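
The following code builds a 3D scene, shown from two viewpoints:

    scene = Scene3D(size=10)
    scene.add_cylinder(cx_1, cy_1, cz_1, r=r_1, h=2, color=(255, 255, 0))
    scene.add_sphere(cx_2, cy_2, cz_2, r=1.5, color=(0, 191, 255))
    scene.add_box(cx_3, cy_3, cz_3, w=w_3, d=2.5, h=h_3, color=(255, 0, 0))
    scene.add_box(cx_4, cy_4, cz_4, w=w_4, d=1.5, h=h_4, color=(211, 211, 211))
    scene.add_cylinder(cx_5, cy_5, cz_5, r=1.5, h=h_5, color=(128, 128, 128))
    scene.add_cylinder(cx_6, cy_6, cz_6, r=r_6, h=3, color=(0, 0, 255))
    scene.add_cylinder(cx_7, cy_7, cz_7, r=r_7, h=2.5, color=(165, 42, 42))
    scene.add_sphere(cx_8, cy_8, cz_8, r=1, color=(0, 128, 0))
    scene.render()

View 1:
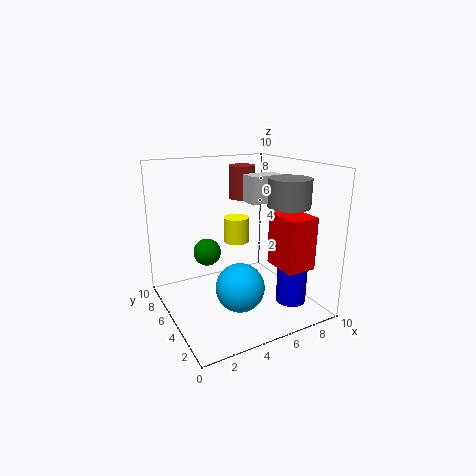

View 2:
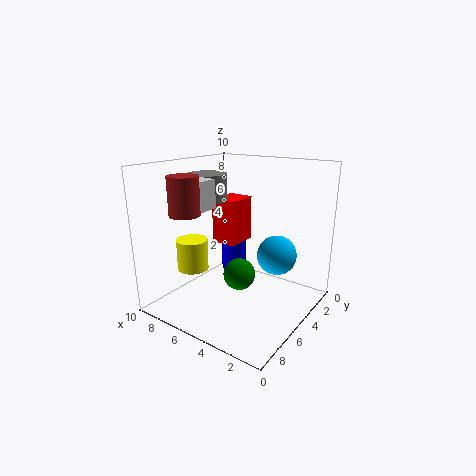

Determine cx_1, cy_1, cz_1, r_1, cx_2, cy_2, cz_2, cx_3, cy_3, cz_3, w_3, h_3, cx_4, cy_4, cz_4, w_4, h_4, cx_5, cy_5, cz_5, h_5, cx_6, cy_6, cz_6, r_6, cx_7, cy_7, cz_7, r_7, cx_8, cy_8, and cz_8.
cx_1 = 6.5; cy_1 = 8; cz_1 = 3.5; r_1 = 1; cx_2 = 3.5; cy_2 = 2; cz_2 = 3; cx_3 = 6.5; cy_3 = 1; cz_3 = 3.5; w_3 = 2; h_3 = 3.5; cx_4 = 6.5; cy_4 = 5.5; cz_4 = 7; w_4 = 2.5; h_4 = 2; cx_5 = 8.5; cy_5 = 4; cz_5 = 7; h_5 = 2; cx_6 = 7.5; cy_6 = 2; cz_6 = 1; r_6 = 1; cx_7 = 7; cy_7 = 8; cz_7 = 7; r_7 = 1; cx_8 = 3.5; cy_8 = 7; cz_8 = 3.5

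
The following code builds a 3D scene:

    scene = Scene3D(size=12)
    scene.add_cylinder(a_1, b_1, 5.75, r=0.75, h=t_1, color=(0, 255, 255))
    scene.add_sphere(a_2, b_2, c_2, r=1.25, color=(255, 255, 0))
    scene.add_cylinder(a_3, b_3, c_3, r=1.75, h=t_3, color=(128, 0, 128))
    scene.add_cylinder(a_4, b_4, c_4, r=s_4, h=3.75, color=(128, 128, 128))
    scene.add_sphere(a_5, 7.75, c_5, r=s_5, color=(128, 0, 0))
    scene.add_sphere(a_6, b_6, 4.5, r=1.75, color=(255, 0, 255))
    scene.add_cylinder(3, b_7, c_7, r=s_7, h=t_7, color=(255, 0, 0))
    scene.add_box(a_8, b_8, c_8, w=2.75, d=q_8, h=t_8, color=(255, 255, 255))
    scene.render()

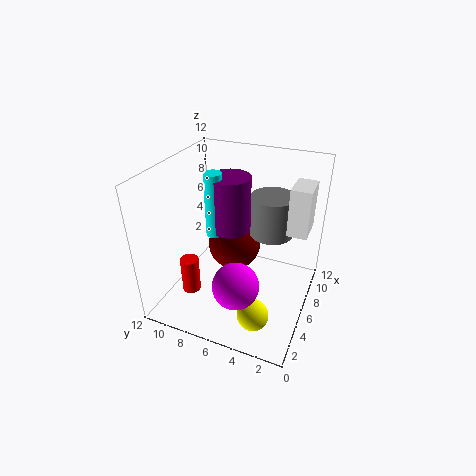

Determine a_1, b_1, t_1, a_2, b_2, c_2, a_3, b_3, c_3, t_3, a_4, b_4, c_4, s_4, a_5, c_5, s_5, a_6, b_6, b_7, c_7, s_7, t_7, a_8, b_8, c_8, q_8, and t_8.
a_1 = 6.25, b_1 = 8.25, t_1 = 5.5, a_2 = 2.5, b_2 = 3.25, c_2 = 1.5, a_3 = 7.25, b_3 = 7.25, c_3 = 6, t_3 = 4.75, a_4 = 9.75, b_4 = 4.25, c_4 = 4.75, s_4 = 2, a_5 = 9.25, c_5 = 3, s_5 = 2.5, a_6 = 2, b_6 = 4.5, b_7 = 9, c_7 = 2, s_7 = 0.75, t_7 = 3, a_8 = 8.25, b_8 = 0.75, c_8 = 5.75, q_8 = 1.75, t_8 = 4.25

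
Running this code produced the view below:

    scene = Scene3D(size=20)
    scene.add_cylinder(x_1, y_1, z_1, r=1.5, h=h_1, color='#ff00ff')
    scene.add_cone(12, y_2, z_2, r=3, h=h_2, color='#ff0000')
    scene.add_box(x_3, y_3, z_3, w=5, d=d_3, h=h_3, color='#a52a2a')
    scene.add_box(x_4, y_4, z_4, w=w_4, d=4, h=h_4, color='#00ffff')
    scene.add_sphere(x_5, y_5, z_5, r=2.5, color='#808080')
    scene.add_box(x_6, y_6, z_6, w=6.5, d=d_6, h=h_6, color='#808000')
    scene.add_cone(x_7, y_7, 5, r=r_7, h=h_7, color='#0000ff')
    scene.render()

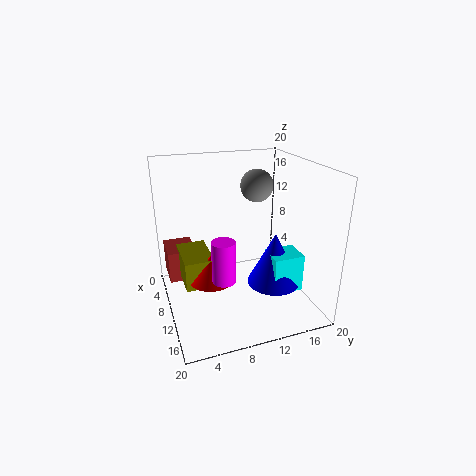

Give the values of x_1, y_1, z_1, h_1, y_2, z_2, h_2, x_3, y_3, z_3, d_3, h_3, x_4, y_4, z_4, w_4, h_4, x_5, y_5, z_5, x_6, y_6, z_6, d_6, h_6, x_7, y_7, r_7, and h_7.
x_1 = 14.5
y_1 = 6.5
z_1 = 6.5
h_1 = 5.5
y_2 = 5.5
z_2 = 5.5
h_2 = 3.5
x_3 = 3
y_3 = 0.5
z_3 = 3.5
d_3 = 4
h_3 = 4.5
x_4 = 13.5
y_4 = 12.5
z_4 = 4.5
w_4 = 3.5
h_4 = 5
x_5 = 4.5
y_5 = 15
z_5 = 15.5
x_6 = 6
y_6 = 2
z_6 = 4.5
d_6 = 4
h_6 = 4
x_7 = 14.5
y_7 = 13.5
r_7 = 3.5
h_7 = 7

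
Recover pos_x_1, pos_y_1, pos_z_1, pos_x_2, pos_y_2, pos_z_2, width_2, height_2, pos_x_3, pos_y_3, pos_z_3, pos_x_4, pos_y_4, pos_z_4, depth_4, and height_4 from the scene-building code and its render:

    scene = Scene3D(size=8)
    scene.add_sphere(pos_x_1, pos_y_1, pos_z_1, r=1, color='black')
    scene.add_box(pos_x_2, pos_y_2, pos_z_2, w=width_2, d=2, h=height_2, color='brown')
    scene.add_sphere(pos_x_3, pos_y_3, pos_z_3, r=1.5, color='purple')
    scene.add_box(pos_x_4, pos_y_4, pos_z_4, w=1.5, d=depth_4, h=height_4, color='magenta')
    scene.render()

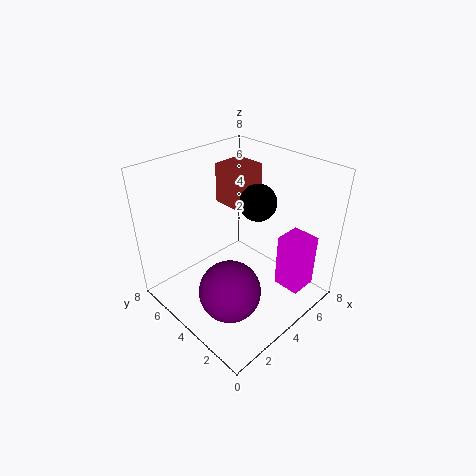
pos_x_1 = 5; pos_y_1 = 3.5; pos_z_1 = 6; pos_x_2 = 5.5; pos_y_2 = 5.5; pos_z_2 = 4.5; width_2 = 2; height_2 = 2.5; pos_x_3 = 1.5; pos_y_3 = 2; pos_z_3 = 3; pos_x_4 = 5; pos_y_4 = 0.5; pos_z_4 = 1.5; depth_4 = 1.5; height_4 = 3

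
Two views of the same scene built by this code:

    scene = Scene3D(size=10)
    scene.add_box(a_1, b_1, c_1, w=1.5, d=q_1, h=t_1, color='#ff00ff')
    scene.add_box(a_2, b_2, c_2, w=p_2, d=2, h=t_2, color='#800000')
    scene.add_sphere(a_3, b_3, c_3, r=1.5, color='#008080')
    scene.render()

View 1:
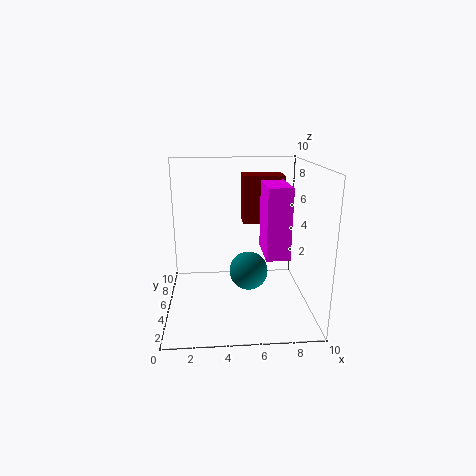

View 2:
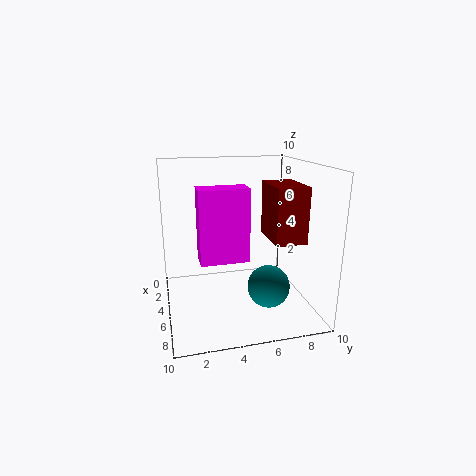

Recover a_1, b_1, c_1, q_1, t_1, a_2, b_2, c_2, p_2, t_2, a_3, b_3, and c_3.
a_1 = 6.5; b_1 = 2; c_1 = 4.5; q_1 = 3; t_1 = 4.5; a_2 = 5.5; b_2 = 6.5; c_2 = 5.5; p_2 = 3; t_2 = 3.5; a_3 = 6; b_3 = 7; c_3 = 1.5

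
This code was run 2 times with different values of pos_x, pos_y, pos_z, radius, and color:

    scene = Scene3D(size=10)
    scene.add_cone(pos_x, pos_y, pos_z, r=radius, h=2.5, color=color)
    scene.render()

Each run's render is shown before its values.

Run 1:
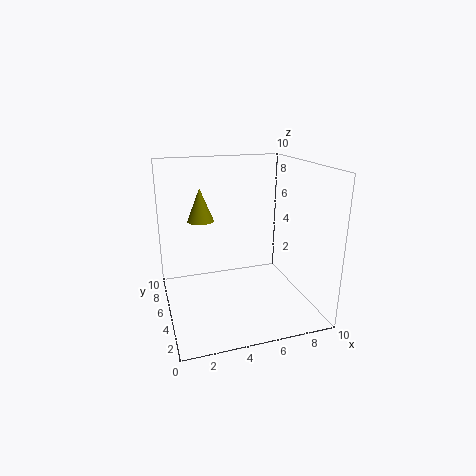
pos_x = 3
pos_y = 8
pos_z = 5.5
radius = 1
color = 'olive'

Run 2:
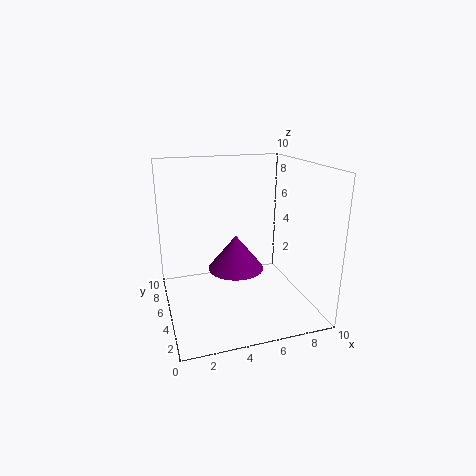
pos_x = 5
pos_y = 5.5
pos_z = 2.5
radius = 2
color = 'purple'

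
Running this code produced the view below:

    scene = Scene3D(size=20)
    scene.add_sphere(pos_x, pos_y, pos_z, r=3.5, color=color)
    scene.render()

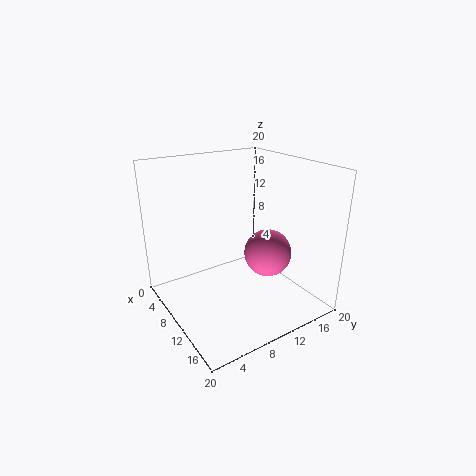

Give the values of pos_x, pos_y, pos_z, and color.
pos_x = 10.5; pos_y = 15; pos_z = 6.5; color = 'hotpink'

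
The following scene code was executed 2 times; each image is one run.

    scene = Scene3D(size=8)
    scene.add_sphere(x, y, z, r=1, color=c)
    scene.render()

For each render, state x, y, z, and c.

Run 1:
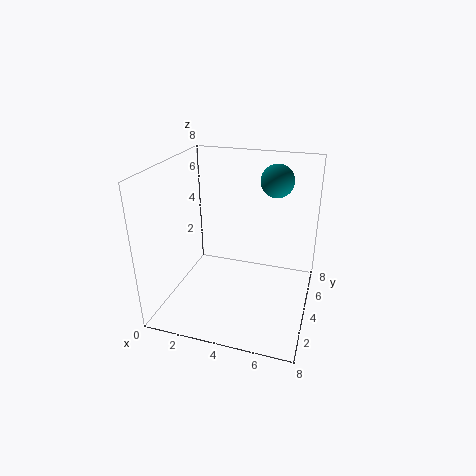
x = 5.5, y = 7, z = 6.5, c = 'teal'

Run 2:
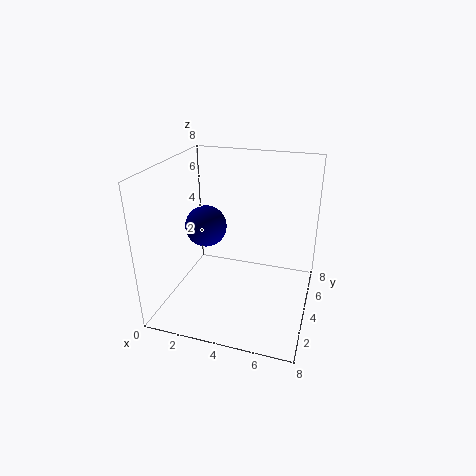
x = 3, y = 2, z = 5.5, c = 'navy'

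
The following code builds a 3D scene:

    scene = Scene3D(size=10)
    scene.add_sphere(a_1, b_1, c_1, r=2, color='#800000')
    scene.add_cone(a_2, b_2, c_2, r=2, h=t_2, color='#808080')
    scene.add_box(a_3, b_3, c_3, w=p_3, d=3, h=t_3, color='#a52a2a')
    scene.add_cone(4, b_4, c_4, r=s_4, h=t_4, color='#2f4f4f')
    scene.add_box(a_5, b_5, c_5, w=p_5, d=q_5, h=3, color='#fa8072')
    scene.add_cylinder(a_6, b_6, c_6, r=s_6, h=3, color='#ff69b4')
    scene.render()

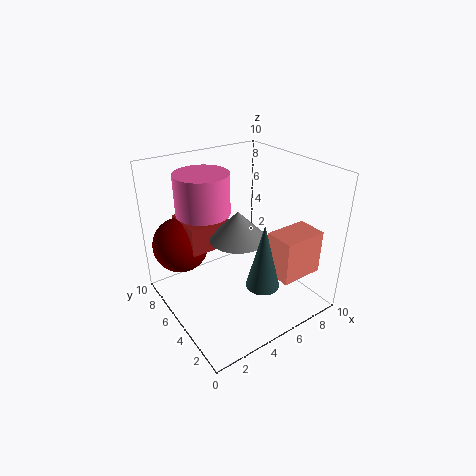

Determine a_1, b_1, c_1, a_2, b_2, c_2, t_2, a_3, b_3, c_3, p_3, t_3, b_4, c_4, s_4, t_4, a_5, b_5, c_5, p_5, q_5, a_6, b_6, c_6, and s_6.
a_1 = 2, b_1 = 8, c_1 = 4, a_2 = 5, b_2 = 5, c_2 = 5, t_2 = 2, a_3 = 2, b_3 = 6, c_3 = 4, p_3 = 3, t_3 = 2, b_4 = 1, c_4 = 4, s_4 = 1, t_4 = 4, a_5 = 6, b_5 = 1, c_5 = 3, p_5 = 3, q_5 = 2, a_6 = 4, b_6 = 8, c_6 = 6, s_6 = 2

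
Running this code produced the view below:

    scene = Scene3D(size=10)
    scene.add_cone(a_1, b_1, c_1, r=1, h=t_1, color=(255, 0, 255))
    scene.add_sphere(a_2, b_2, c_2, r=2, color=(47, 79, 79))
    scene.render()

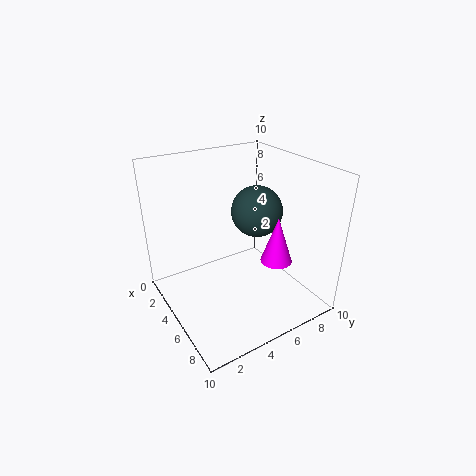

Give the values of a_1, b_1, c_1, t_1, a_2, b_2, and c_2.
a_1 = 8; b_1 = 6; c_1 = 4.5; t_1 = 3; a_2 = 3; b_2 = 8; c_2 = 5.5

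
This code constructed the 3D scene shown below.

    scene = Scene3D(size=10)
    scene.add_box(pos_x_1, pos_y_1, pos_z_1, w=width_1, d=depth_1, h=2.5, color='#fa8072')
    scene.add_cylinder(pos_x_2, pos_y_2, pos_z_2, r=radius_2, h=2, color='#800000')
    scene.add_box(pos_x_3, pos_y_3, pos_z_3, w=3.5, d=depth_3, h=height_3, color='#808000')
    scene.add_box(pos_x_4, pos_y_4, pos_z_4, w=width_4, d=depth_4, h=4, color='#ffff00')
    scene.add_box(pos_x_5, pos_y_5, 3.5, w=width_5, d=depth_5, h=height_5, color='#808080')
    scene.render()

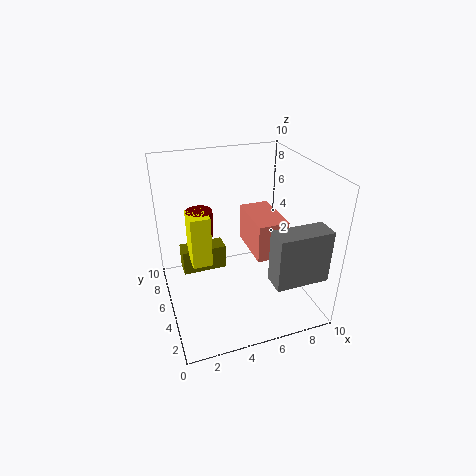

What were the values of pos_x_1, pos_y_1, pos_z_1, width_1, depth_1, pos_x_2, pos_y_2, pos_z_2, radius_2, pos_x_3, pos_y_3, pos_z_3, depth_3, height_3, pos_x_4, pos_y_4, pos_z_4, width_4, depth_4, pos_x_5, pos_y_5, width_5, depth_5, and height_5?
pos_x_1 = 5.5, pos_y_1 = 2.5, pos_z_1 = 4.5, width_1 = 2, depth_1 = 3.5, pos_x_2 = 3, pos_y_2 = 8, pos_z_2 = 4, radius_2 = 1, pos_x_3 = 1.5, pos_y_3 = 8, pos_z_3 = 0.5, depth_3 = 1.5, height_3 = 2, pos_x_4 = 2, pos_y_4 = 6.5, pos_z_4 = 2, width_4 = 1.5, depth_4 = 2, pos_x_5 = 6, pos_y_5 = 0.5, width_5 = 3.5, depth_5 = 1.5, height_5 = 3.5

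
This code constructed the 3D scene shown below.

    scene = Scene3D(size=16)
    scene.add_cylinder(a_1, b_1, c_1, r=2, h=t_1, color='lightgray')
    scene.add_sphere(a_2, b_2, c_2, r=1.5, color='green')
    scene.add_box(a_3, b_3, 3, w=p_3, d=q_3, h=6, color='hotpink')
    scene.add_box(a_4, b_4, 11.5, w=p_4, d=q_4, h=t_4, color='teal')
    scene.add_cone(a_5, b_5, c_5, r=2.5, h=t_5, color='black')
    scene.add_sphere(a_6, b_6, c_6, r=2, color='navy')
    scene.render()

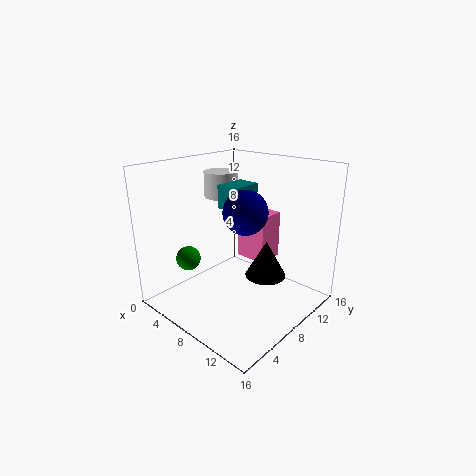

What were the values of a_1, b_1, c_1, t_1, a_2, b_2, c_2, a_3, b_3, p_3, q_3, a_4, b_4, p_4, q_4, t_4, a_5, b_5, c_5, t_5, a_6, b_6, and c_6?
a_1 = 3.5, b_1 = 10, c_1 = 11.5, t_1 = 3, a_2 = 1.5, b_2 = 6, c_2 = 4, a_3 = 4, b_3 = 12.5, p_3 = 4, q_3 = 3.5, a_4 = 6.5, b_4 = 6.5, p_4 = 2.5, q_4 = 3.5, t_4 = 2.5, a_5 = 9, b_5 = 12, c_5 = 2, t_5 = 4.5, a_6 = 12.5, b_6 = 4, c_6 = 13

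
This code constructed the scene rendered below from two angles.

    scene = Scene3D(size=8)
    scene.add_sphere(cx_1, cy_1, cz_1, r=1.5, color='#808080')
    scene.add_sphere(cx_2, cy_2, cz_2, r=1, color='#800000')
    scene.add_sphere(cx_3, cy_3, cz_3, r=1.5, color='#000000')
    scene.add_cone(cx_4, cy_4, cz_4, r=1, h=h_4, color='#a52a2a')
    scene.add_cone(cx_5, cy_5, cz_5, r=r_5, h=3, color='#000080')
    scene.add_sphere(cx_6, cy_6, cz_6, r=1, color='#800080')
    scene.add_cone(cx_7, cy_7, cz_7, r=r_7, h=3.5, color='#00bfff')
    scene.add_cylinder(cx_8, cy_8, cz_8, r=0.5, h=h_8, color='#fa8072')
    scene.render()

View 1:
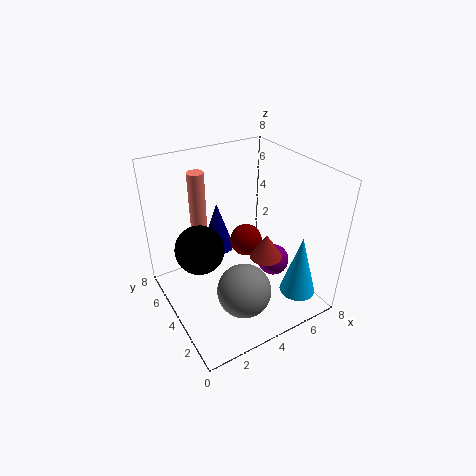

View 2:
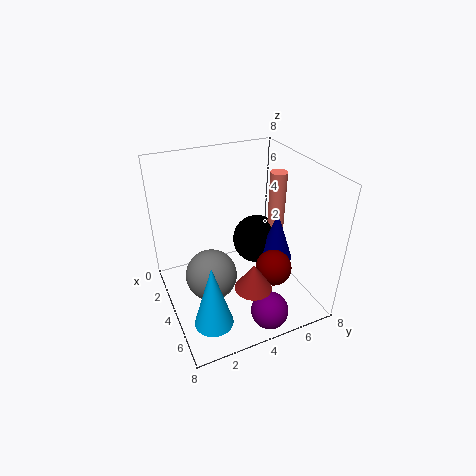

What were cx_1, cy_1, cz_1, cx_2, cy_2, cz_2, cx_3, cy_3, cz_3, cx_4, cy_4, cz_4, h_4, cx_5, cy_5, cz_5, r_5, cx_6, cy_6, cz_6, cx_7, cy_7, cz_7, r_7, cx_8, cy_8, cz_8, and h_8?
cx_1 = 3.5
cy_1 = 2.5
cz_1 = 1.5
cx_2 = 5.5
cy_2 = 5.5
cz_2 = 2.5
cx_3 = 2.5
cy_3 = 6
cz_3 = 2.5
cx_4 = 6
cy_4 = 4
cz_4 = 2
h_4 = 1.5
cx_5 = 4
cy_5 = 6.5
cz_5 = 2
r_5 = 1
cx_6 = 7
cy_6 = 4.5
cz_6 = 1
cx_7 = 6.5
cy_7 = 1.5
cz_7 = 1
r_7 = 1
cx_8 = 3
cy_8 = 7
cz_8 = 3.5
h_8 = 3.5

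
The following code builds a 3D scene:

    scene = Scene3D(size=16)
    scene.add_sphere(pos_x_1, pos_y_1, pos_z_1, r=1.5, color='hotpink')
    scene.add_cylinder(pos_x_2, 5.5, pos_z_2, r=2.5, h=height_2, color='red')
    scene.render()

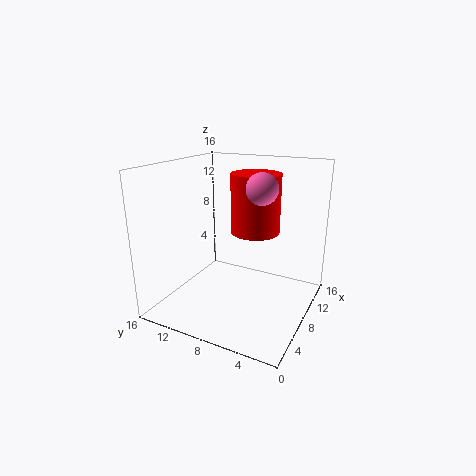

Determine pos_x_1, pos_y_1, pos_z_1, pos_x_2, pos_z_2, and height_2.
pos_x_1 = 5
pos_y_1 = 4
pos_z_1 = 14.5
pos_x_2 = 7
pos_z_2 = 9.5
height_2 = 6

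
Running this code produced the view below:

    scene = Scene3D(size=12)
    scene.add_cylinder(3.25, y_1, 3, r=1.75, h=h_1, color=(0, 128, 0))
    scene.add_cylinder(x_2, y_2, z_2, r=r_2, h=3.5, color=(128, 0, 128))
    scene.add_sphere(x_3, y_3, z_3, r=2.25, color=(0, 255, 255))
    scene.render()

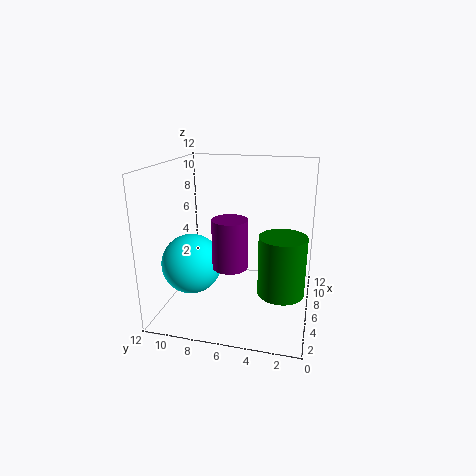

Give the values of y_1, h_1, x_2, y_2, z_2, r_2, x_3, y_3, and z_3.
y_1 = 2
h_1 = 4.5
x_2 = 1.75
y_2 = 5.5
z_2 = 5.5
r_2 = 1.25
x_3 = 2.5
y_3 = 8.75
z_3 = 5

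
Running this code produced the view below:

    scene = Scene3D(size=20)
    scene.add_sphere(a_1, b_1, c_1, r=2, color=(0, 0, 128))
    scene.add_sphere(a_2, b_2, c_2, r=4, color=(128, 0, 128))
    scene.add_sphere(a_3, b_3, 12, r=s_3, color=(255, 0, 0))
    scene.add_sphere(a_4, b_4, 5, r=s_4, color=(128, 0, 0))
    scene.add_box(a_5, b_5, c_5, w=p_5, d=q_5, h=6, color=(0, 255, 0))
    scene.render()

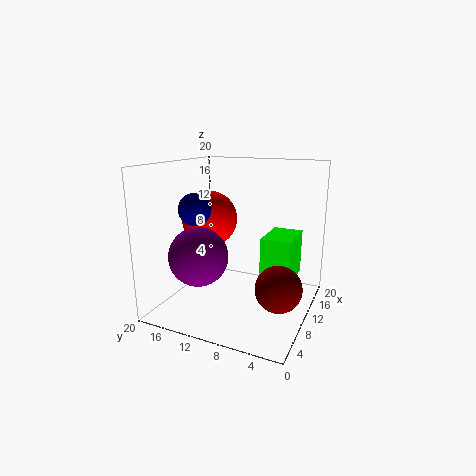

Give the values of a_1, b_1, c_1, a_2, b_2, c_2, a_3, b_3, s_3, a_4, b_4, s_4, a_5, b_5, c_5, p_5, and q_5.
a_1 = 4
b_1 = 13
c_1 = 15
a_2 = 6
b_2 = 14
c_2 = 8
a_3 = 11
b_3 = 15
s_3 = 4
a_4 = 7
b_4 = 3
s_4 = 3
a_5 = 8
b_5 = 2
c_5 = 5
p_5 = 6
q_5 = 4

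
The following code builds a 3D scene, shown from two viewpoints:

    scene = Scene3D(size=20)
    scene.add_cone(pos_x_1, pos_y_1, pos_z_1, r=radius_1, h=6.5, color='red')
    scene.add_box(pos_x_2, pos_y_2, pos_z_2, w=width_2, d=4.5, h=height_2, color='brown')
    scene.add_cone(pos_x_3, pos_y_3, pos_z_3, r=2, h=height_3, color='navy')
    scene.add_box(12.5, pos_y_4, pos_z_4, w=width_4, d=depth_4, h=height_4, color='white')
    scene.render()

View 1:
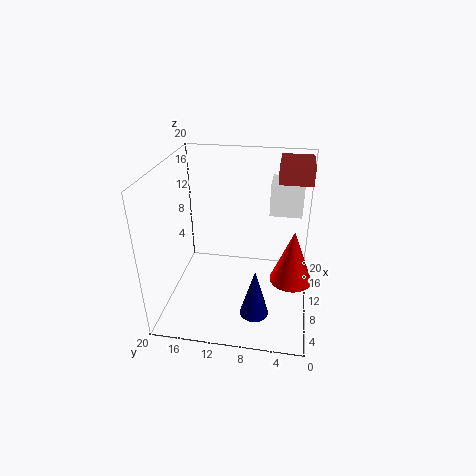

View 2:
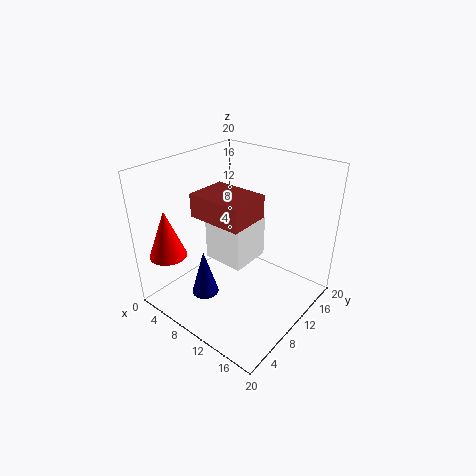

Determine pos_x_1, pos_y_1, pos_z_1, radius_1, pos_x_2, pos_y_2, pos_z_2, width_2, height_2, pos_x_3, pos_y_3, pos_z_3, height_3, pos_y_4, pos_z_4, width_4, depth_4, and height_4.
pos_x_1 = 4; pos_y_1 = 2.5; pos_z_1 = 8.5; radius_1 = 2.5; pos_x_2 = 11.5; pos_y_2 = 0.5; pos_z_2 = 17.5; width_2 = 6; height_2 = 2.5; pos_x_3 = 6; pos_y_3 = 7; pos_z_3 = 0.5; height_3 = 7; pos_y_4 = 1.5; pos_z_4 = 12.5; width_4 = 4.5; depth_4 = 4.5; height_4 = 4.5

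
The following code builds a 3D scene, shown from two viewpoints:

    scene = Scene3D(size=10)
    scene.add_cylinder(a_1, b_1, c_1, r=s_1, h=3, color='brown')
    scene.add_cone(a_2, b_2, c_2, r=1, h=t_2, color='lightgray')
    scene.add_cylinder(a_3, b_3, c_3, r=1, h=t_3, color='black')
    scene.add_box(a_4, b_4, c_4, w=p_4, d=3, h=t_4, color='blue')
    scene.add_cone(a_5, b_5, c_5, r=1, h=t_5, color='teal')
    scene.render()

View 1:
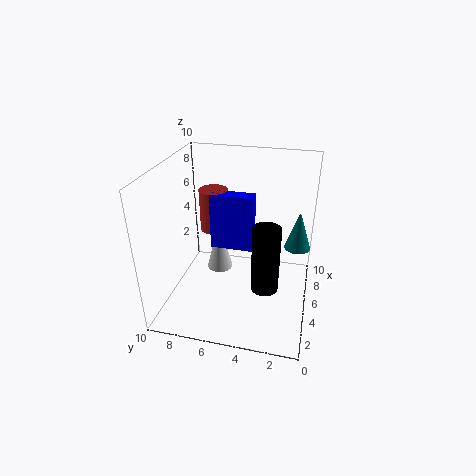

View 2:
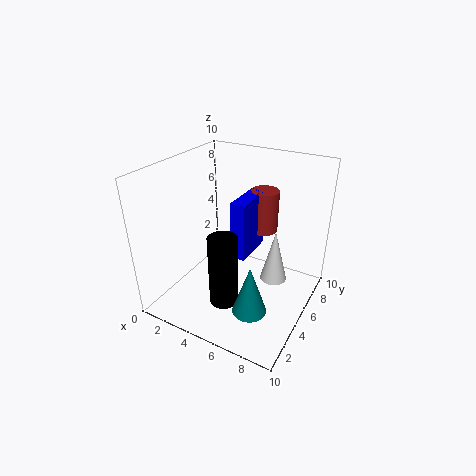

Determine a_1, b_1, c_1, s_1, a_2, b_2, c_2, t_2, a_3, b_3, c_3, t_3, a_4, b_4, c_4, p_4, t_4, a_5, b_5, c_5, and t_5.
a_1 = 6
b_1 = 7
c_1 = 5
s_1 = 1
a_2 = 7
b_2 = 7
c_2 = 1
t_2 = 4
a_3 = 5
b_3 = 3
c_3 = 1
t_3 = 5
a_4 = 5
b_4 = 4
c_4 = 4
p_4 = 1
t_4 = 4
a_5 = 8
b_5 = 1
c_5 = 3
t_5 = 3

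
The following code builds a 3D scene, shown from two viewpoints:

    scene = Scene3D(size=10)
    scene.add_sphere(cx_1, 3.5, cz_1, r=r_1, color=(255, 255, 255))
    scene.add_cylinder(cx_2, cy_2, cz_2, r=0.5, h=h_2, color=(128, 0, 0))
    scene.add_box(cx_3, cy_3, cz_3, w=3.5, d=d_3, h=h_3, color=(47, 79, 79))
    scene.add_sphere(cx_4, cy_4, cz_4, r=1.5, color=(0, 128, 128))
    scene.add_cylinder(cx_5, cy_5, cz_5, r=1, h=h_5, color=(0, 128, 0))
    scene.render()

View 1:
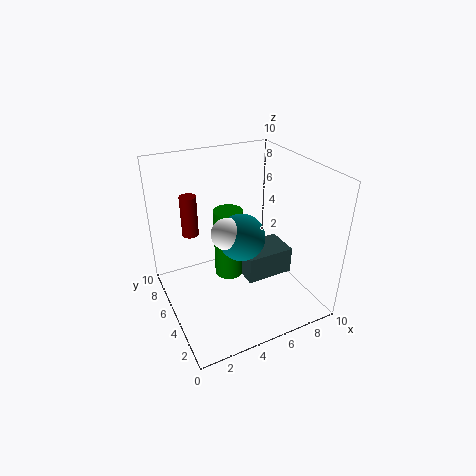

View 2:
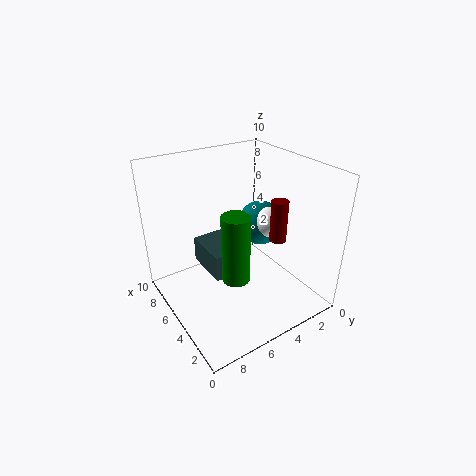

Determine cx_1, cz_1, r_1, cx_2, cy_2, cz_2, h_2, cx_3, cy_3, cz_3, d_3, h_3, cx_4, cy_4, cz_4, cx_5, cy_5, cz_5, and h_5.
cx_1 = 3.5, cz_1 = 6.5, r_1 = 1, cx_2 = 1.5, cy_2 = 4.5, cz_2 = 6.5, h_2 = 2.5, cx_3 = 5.5, cy_3 = 4, cz_3 = 1.5, d_3 = 2.5, h_3 = 2, cx_4 = 4.5, cy_4 = 3.5, cz_4 = 6, cx_5 = 4.5, cy_5 = 5.5, cz_5 = 2, h_5 = 5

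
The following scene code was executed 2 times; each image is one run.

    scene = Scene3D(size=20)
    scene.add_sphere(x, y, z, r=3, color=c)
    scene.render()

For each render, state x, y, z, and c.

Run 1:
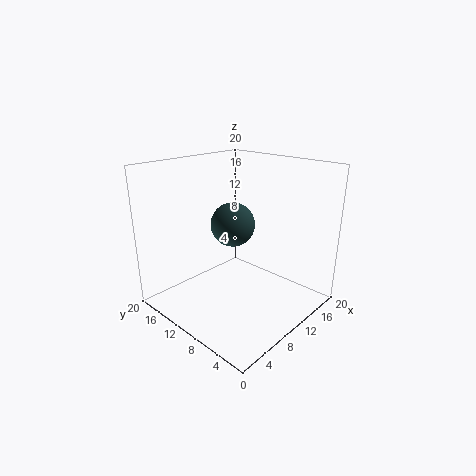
x = 9.5; y = 10.5; z = 12; c = 'darkslategray'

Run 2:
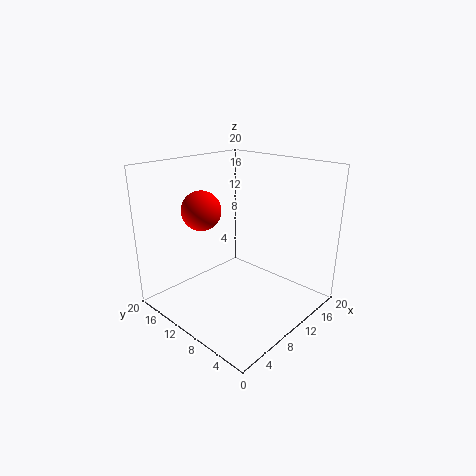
x = 9.5; y = 17; z = 12.5; c = 'red'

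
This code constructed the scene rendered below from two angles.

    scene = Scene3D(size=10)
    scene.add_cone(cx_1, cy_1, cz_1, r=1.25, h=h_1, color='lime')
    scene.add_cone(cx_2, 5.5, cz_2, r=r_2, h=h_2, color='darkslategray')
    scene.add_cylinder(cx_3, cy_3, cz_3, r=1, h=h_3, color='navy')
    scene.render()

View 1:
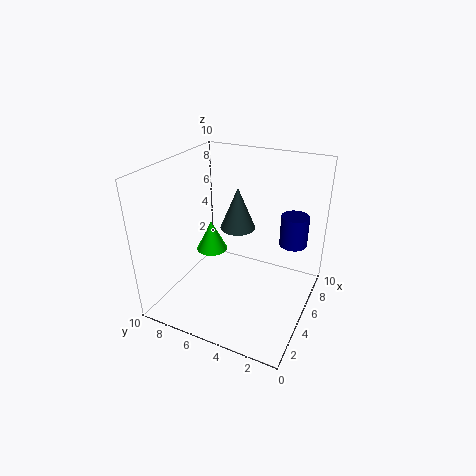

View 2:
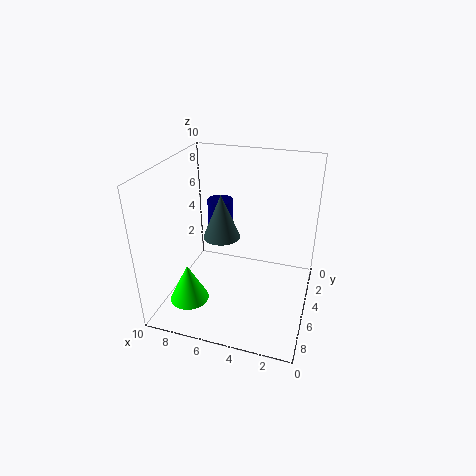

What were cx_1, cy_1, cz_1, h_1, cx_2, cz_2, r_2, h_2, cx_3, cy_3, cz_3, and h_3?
cx_1 = 7.25, cy_1 = 8.5, cz_1 = 2, h_1 = 2.5, cx_2 = 6, cz_2 = 5.25, r_2 = 1.25, h_2 = 3, cx_3 = 7.5, cy_3 = 1.75, cz_3 = 4, h_3 = 2.25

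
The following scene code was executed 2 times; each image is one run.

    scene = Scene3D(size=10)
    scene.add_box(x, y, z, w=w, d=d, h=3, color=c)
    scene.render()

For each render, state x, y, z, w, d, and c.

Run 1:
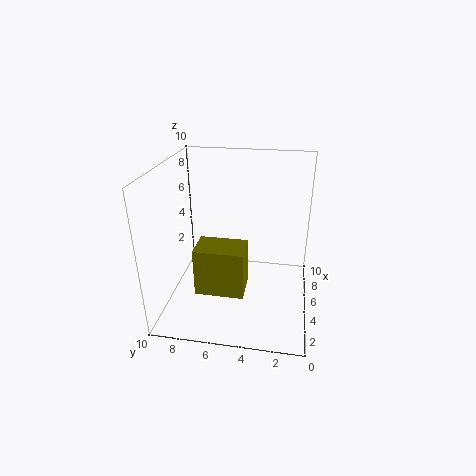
x = 1
y = 4
z = 3
w = 2
d = 3
c = 'olive'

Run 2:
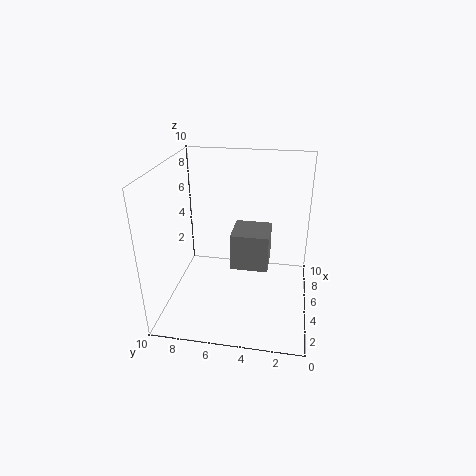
x = 7
y = 3
z = 1
w = 3
d = 3
c = 'gray'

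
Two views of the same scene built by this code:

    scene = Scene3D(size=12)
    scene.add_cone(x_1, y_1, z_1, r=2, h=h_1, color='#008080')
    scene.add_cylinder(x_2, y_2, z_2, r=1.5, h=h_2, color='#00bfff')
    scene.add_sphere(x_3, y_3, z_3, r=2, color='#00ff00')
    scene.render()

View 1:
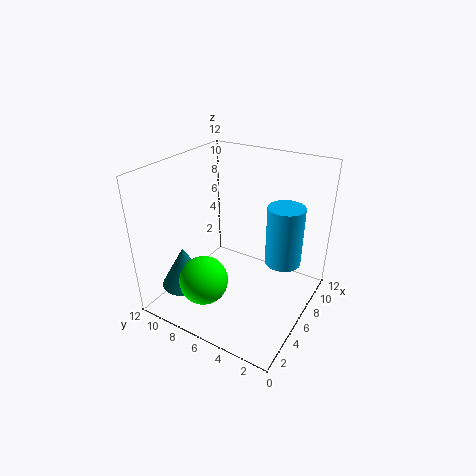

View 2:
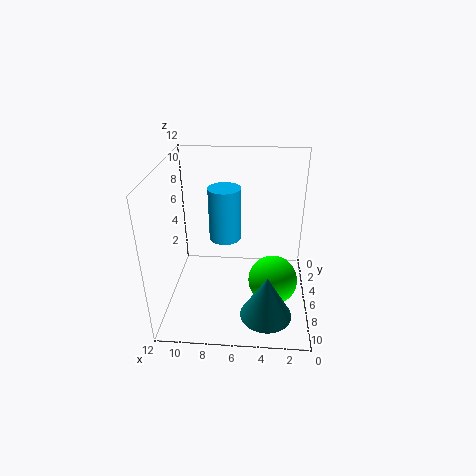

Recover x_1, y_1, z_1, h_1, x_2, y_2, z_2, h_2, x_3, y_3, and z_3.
x_1 = 3.5
y_1 = 10
z_1 = 1.5
h_1 = 3.5
x_2 = 7.5
y_2 = 2.5
z_2 = 4
h_2 = 5
x_3 = 3
y_3 = 7.5
z_3 = 3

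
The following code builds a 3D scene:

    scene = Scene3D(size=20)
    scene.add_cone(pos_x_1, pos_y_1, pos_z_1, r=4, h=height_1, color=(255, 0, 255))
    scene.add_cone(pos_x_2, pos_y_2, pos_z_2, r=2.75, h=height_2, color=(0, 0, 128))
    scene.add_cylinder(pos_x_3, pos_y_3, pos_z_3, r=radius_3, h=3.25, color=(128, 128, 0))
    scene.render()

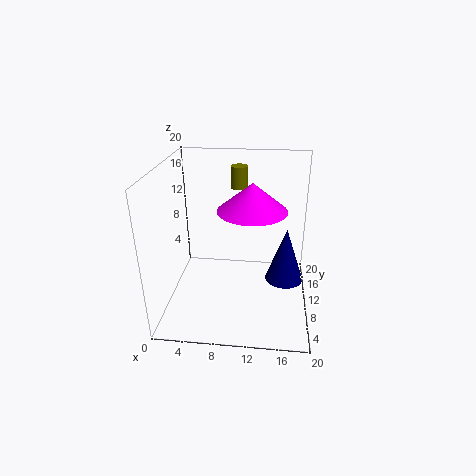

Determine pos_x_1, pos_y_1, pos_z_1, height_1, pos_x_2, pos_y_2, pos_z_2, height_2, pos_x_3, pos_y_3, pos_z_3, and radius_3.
pos_x_1 = 12.25; pos_y_1 = 4.5; pos_z_1 = 16.5; height_1 = 3.25; pos_x_2 = 16.75; pos_y_2 = 11.25; pos_z_2 = 3; height_2 = 8; pos_x_3 = 9.5; pos_y_3 = 16; pos_z_3 = 15.25; radius_3 = 1.25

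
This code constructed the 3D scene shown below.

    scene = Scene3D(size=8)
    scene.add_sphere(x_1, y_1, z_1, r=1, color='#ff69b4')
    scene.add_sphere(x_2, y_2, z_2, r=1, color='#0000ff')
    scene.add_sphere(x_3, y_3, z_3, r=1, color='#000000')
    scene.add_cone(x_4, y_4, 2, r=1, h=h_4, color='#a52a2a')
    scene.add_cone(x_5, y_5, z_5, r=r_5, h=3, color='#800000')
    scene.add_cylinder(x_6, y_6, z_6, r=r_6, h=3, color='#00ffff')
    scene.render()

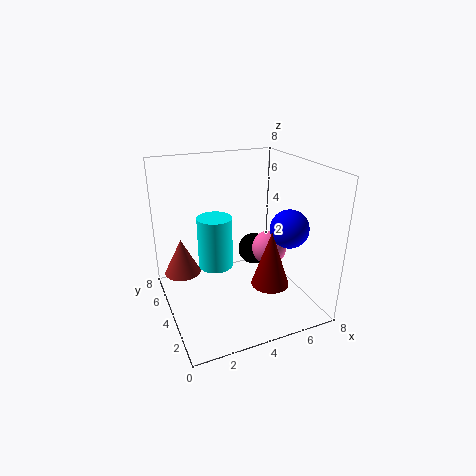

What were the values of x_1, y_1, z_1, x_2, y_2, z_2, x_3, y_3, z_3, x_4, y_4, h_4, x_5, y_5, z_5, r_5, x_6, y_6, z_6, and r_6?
x_1 = 6; y_1 = 4; z_1 = 3; x_2 = 6; y_2 = 2; z_2 = 5; x_3 = 6; y_3 = 6; z_3 = 2; x_4 = 1; y_4 = 5; h_4 = 2; x_5 = 5; y_5 = 2; z_5 = 2; r_5 = 1; x_6 = 3; y_6 = 5; z_6 = 2; r_6 = 1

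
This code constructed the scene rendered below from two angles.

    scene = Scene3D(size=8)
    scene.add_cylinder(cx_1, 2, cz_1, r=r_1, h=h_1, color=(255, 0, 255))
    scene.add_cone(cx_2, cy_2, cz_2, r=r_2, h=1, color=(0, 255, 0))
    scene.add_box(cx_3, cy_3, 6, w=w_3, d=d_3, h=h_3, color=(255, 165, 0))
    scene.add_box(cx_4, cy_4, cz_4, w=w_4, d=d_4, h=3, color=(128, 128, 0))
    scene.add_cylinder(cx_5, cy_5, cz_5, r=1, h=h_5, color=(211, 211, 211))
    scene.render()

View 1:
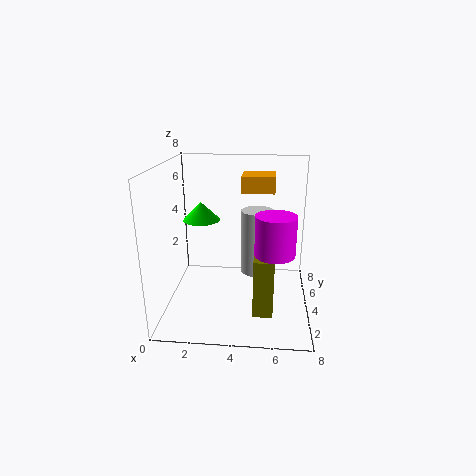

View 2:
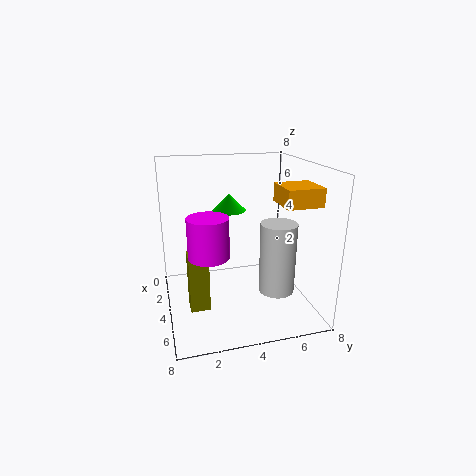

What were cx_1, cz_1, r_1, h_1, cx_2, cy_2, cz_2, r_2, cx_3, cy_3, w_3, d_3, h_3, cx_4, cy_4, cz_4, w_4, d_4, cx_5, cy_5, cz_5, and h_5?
cx_1 = 6, cz_1 = 4, r_1 = 1, h_1 = 2, cx_2 = 2, cy_2 = 4, cz_2 = 5, r_2 = 1, cx_3 = 4, cy_3 = 6, w_3 = 2, d_3 = 2, h_3 = 1, cx_4 = 5, cy_4 = 1, cz_4 = 1, w_4 = 1, d_4 = 1, cx_5 = 5, cy_5 = 6, cz_5 = 1, h_5 = 4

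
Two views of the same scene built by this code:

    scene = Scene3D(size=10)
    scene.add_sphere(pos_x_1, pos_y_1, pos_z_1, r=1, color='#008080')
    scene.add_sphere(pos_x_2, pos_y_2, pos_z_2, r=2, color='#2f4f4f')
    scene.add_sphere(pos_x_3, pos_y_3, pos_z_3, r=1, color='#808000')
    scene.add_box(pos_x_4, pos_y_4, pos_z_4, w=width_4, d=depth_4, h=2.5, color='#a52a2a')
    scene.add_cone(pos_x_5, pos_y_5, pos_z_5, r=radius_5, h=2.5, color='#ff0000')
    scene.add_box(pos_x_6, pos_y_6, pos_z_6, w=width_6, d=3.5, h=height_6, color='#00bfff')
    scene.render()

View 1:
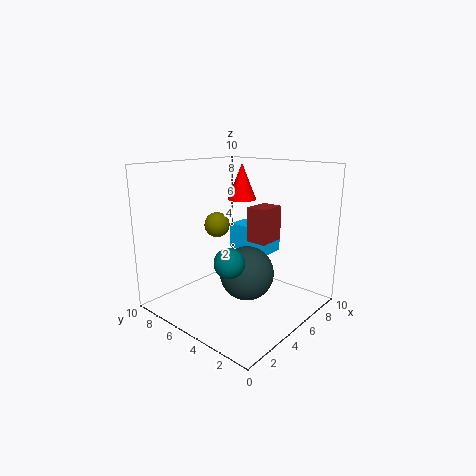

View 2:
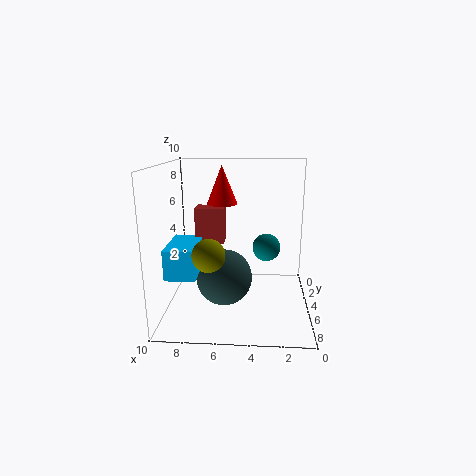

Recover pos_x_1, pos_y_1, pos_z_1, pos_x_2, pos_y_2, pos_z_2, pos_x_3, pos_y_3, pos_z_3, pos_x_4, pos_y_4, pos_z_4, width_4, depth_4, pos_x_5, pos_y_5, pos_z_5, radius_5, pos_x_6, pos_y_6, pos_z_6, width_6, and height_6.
pos_x_1 = 3, pos_y_1 = 4, pos_z_1 = 4, pos_x_2 = 6, pos_y_2 = 5, pos_z_2 = 2, pos_x_3 = 6.5, pos_y_3 = 8.5, pos_z_3 = 5, pos_x_4 = 6, pos_y_4 = 3.5, pos_z_4 = 4.5, width_4 = 2, depth_4 = 1.5, pos_x_5 = 6, pos_y_5 = 5.5, pos_z_5 = 7.5, radius_5 = 1, pos_x_6 = 7.5, pos_y_6 = 4.5, pos_z_6 = 3, width_6 = 2, height_6 = 2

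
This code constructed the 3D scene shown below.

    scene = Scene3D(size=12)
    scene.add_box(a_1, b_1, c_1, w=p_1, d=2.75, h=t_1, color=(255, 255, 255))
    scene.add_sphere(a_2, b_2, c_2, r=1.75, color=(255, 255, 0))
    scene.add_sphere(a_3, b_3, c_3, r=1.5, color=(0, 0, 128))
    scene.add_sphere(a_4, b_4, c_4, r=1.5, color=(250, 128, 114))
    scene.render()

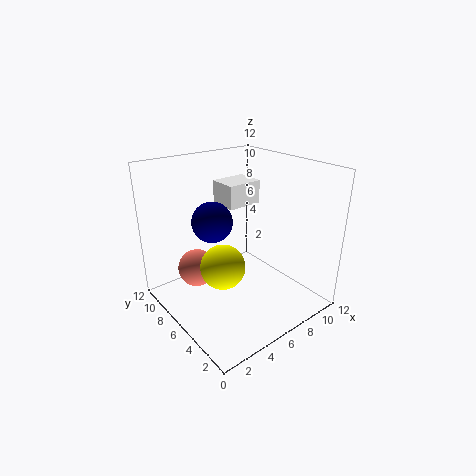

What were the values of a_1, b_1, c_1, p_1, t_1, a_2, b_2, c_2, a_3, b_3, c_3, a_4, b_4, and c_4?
a_1 = 7.75, b_1 = 9.25, c_1 = 7, p_1 = 3.5, t_1 = 2.25, a_2 = 3.5, b_2 = 4.75, c_2 = 4.75, a_3 = 3, b_3 = 5.25, c_3 = 8.5, a_4 = 2.5, b_4 = 7, c_4 = 4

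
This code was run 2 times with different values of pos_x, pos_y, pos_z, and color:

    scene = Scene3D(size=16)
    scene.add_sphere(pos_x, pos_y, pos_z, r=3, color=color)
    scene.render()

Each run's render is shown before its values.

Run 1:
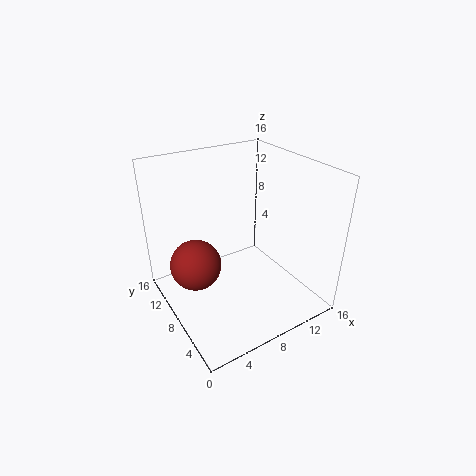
pos_x = 4; pos_y = 11; pos_z = 4; color = 'brown'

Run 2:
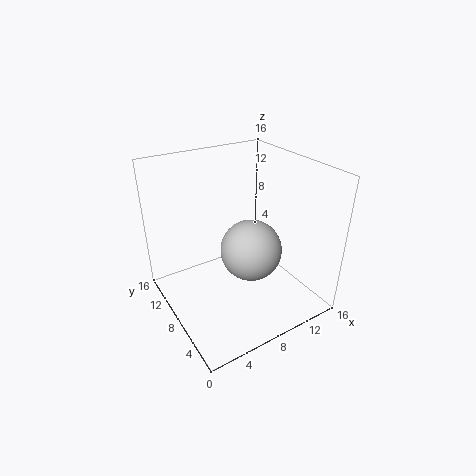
pos_x = 7; pos_y = 4; pos_z = 9; color = 'lightgray'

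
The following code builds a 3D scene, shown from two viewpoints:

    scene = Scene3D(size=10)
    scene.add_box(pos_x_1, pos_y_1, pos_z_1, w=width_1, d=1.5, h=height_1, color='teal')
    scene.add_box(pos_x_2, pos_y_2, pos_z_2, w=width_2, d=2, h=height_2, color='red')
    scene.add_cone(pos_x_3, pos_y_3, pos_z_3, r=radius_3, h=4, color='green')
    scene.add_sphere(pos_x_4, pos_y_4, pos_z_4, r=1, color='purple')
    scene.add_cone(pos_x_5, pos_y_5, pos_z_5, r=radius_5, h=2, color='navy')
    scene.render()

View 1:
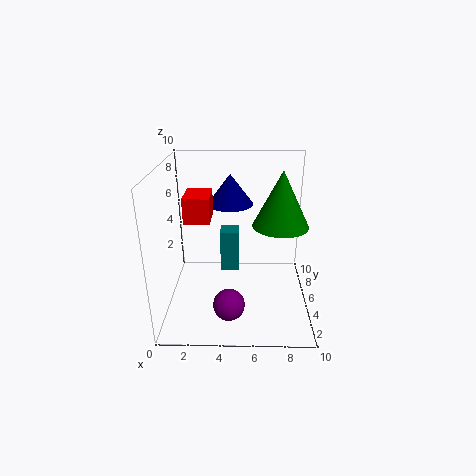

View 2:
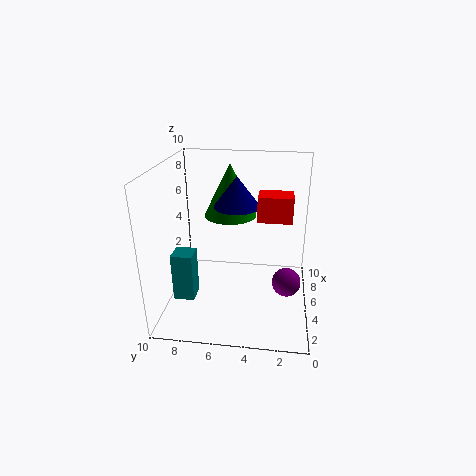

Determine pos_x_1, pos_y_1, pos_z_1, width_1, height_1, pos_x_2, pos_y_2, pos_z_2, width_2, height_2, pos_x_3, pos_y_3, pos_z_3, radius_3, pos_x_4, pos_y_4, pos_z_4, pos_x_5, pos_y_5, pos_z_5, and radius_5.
pos_x_1 = 3.5
pos_y_1 = 8
pos_z_1 = 0.5
width_1 = 1.5
height_1 = 3.5
pos_x_2 = 2
pos_y_2 = 1.5
pos_z_2 = 7.5
width_2 = 1.5
height_2 = 1.5
pos_x_3 = 8
pos_y_3 = 6
pos_z_3 = 5.5
radius_3 = 2
pos_x_4 = 4.5
pos_y_4 = 1.5
pos_z_4 = 2
pos_x_5 = 4.5
pos_y_5 = 5
pos_z_5 = 7.5
radius_5 = 1.5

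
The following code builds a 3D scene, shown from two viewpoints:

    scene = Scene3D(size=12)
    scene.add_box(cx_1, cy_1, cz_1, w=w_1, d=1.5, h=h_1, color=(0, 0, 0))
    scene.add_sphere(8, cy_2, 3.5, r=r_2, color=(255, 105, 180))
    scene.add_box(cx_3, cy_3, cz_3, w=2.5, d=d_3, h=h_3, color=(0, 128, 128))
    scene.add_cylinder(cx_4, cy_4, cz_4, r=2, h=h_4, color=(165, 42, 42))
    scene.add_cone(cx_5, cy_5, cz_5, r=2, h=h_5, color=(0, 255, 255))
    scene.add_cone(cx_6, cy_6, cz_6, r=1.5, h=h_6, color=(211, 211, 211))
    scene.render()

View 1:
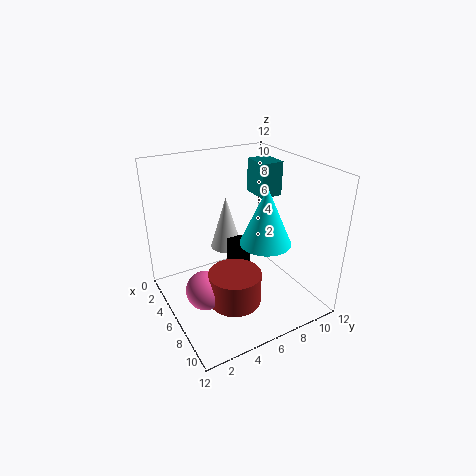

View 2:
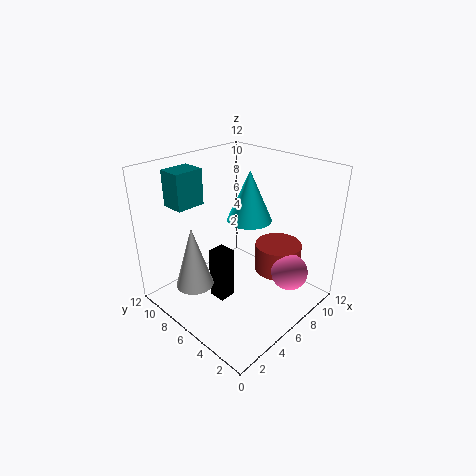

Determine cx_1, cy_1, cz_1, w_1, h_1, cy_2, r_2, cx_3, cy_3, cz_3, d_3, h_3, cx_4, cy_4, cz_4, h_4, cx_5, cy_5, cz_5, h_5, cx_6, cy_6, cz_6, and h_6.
cx_1 = 4; cy_1 = 6; cz_1 = 0.5; w_1 = 1.5; h_1 = 4.5; cy_2 = 2; r_2 = 1.5; cx_3 = 2.5; cy_3 = 9; cz_3 = 8.5; d_3 = 2; h_3 = 3; cx_4 = 9; cy_4 = 4; cz_4 = 2.5; h_4 = 2.5; cx_5 = 8.5; cy_5 = 7; cz_5 = 6.5; h_5 = 4.5; cx_6 = 2; cy_6 = 7; cz_6 = 3; h_6 = 5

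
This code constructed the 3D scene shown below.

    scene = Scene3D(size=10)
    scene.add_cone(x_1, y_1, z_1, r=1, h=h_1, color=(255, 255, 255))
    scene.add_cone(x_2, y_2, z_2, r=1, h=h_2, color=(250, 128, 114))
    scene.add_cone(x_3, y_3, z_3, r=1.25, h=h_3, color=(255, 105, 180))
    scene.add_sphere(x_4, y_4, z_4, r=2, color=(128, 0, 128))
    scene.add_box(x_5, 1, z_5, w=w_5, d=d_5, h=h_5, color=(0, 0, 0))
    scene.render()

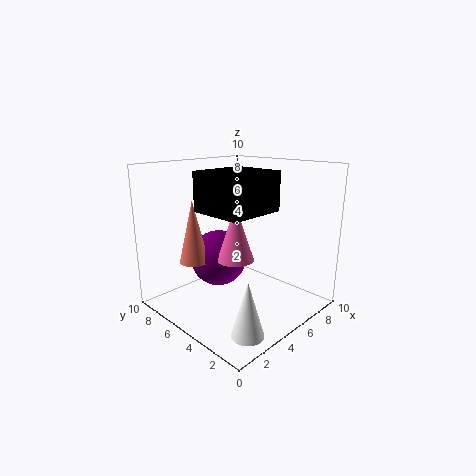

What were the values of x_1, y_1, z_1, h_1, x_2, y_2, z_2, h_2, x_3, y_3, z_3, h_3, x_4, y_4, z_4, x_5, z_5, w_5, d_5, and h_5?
x_1 = 2; y_1 = 1.25; z_1 = 0.5; h_1 = 3.5; x_2 = 2.5; y_2 = 6.75; z_2 = 3.5; h_2 = 4.25; x_3 = 4.25; y_3 = 4.5; z_3 = 3.75; h_3 = 3.75; x_4 = 4.5; y_4 = 6.5; z_4 = 3.25; x_5 = 0.75; z_5 = 7.75; w_5 = 3.5; d_5 = 3.25; h_5 = 2.25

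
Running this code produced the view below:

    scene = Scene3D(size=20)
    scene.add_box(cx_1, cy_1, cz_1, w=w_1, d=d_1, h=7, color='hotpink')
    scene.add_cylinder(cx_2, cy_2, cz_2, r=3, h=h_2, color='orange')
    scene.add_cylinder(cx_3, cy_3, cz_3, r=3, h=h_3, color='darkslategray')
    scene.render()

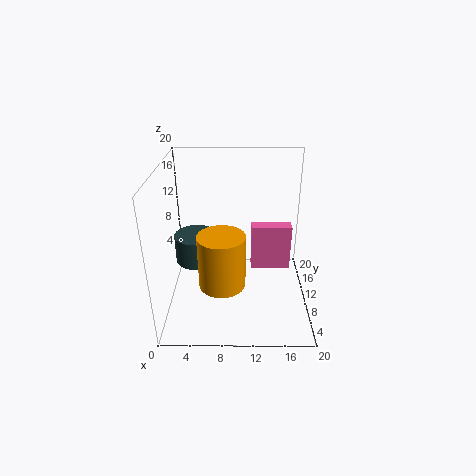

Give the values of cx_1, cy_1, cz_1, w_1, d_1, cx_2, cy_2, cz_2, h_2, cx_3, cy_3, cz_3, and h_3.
cx_1 = 12, cy_1 = 13, cz_1 = 3, w_1 = 6, d_1 = 2, cx_2 = 8, cy_2 = 5, cz_2 = 6, h_2 = 7, cx_3 = 4, cy_3 = 11, cz_3 = 6, h_3 = 4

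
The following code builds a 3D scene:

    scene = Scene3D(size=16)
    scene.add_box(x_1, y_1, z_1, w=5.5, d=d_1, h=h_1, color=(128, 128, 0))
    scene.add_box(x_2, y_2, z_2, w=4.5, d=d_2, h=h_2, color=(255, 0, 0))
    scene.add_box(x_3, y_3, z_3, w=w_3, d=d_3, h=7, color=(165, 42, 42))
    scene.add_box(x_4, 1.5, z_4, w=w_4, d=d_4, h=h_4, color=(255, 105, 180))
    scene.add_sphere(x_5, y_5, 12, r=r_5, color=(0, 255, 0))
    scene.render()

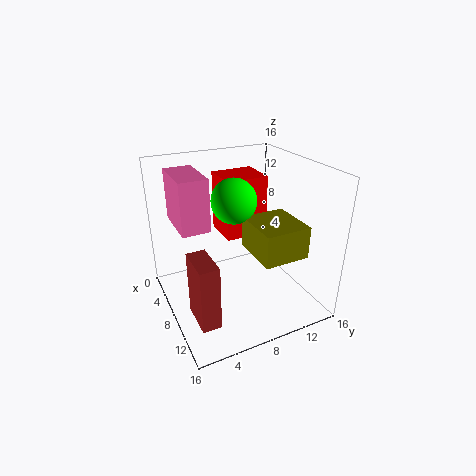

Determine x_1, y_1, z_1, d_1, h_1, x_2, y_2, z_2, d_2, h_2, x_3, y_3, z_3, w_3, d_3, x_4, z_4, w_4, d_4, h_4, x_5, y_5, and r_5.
x_1 = 8; y_1 = 8.5; z_1 = 7; d_1 = 5; h_1 = 3.5; x_2 = 2; y_2 = 7.5; z_2 = 7; d_2 = 5; h_2 = 7; x_3 = 9.5; y_3 = 1.5; z_3 = 1.5; w_3 = 4; d_3 = 2; x_4 = 3.5; z_4 = 10; w_4 = 5.5; d_4 = 3; h_4 = 5.5; x_5 = 7; y_5 = 8; r_5 = 2.5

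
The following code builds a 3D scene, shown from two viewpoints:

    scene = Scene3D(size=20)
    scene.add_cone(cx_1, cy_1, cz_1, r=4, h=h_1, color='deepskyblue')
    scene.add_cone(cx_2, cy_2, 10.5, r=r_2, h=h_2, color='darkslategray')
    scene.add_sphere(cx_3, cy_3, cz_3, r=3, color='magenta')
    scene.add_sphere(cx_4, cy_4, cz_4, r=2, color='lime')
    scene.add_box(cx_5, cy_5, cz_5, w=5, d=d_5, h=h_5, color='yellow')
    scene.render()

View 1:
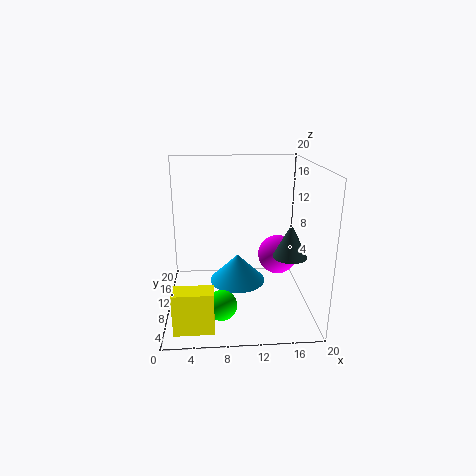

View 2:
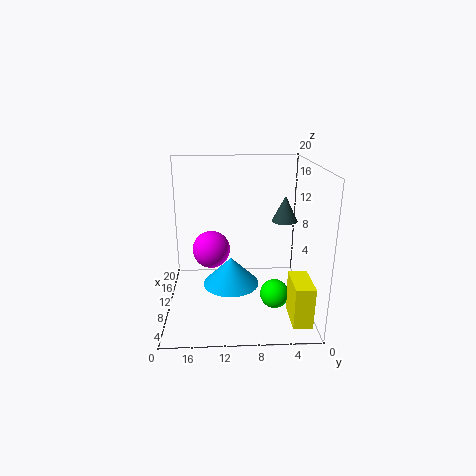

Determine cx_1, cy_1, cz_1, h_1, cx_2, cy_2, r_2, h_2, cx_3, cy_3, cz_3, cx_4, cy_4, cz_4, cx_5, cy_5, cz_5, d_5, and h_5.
cx_1 = 10
cy_1 = 11
cz_1 = 3
h_1 = 4
cx_2 = 15.5
cy_2 = 2.5
r_2 = 2
h_2 = 4
cx_3 = 16.5
cy_3 = 14
cz_3 = 5.5
cx_4 = 7.5
cy_4 = 5
cz_4 = 2.5
cx_5 = 1.5
cy_5 = 1
cz_5 = 1
d_5 = 2.5
h_5 = 5.5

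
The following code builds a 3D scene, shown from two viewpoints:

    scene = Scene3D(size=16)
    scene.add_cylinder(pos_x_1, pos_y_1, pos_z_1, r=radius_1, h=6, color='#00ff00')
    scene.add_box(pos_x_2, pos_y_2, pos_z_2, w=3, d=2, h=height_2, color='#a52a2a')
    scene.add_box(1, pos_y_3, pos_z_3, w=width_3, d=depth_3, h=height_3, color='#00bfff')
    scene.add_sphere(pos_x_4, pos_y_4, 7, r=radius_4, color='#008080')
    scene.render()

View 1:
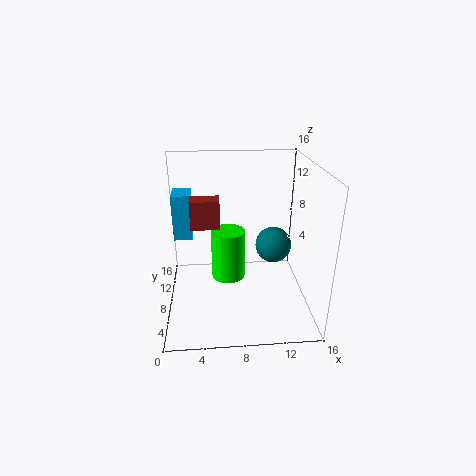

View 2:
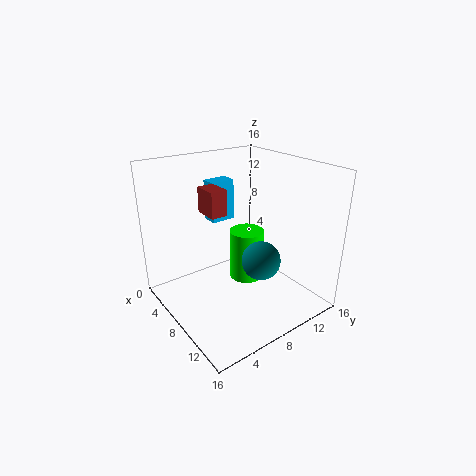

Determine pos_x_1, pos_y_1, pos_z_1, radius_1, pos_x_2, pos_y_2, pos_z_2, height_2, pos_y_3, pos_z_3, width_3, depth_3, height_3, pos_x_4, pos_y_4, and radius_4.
pos_x_1 = 7, pos_y_1 = 10, pos_z_1 = 2, radius_1 = 2, pos_x_2 = 3, pos_y_2 = 6, pos_z_2 = 10, height_2 = 3, pos_y_3 = 8, pos_z_3 = 8, width_3 = 2, depth_3 = 3, height_3 = 5, pos_x_4 = 12, pos_y_4 = 8, radius_4 = 2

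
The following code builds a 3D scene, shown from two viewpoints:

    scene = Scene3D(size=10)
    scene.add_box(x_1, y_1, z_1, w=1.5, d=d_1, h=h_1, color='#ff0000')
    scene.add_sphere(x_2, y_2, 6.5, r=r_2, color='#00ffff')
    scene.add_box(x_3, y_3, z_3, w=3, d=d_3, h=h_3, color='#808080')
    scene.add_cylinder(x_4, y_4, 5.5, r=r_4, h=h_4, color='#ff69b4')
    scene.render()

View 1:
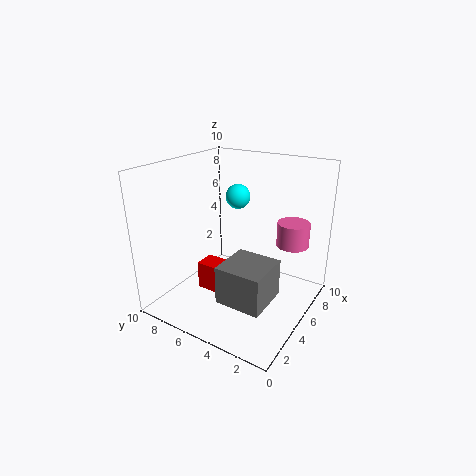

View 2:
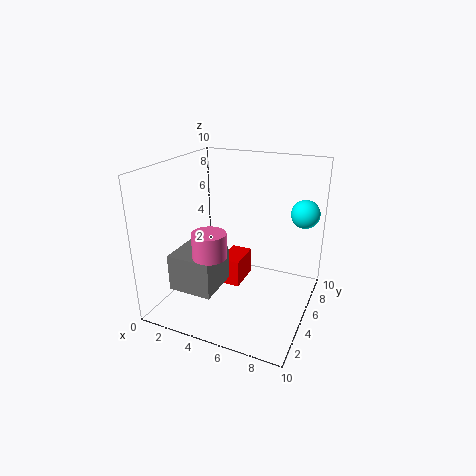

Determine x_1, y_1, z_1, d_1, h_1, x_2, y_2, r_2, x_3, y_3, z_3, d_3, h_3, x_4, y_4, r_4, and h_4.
x_1 = 3.5
y_1 = 5
z_1 = 1
d_1 = 2.5
h_1 = 2
x_2 = 9
y_2 = 7.5
r_2 = 1
x_3 = 1.5
y_3 = 1.5
z_3 = 2
d_3 = 3
h_3 = 2.5
x_4 = 5
y_4 = 1
r_4 = 1
h_4 = 1.5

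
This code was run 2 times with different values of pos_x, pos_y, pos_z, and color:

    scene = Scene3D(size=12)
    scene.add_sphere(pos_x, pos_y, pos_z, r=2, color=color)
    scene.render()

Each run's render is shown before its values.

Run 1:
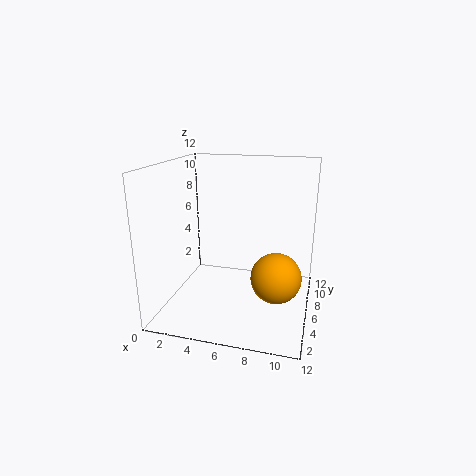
pos_x = 9.5
pos_y = 4.5
pos_z = 3.5
color = 'orange'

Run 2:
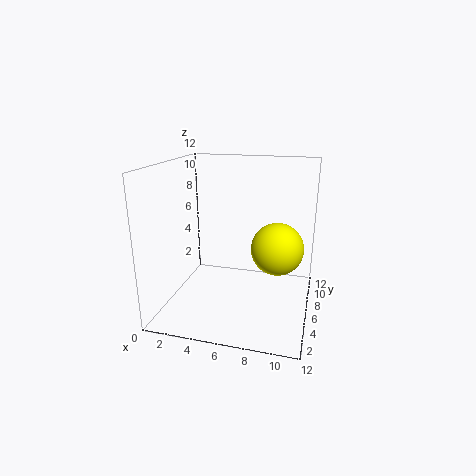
pos_x = 9.5
pos_y = 4.5
pos_z = 6
color = 'yellow'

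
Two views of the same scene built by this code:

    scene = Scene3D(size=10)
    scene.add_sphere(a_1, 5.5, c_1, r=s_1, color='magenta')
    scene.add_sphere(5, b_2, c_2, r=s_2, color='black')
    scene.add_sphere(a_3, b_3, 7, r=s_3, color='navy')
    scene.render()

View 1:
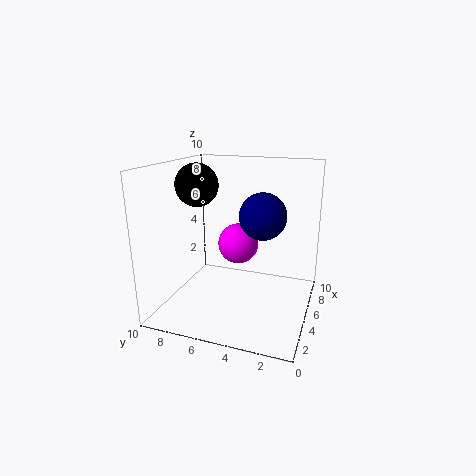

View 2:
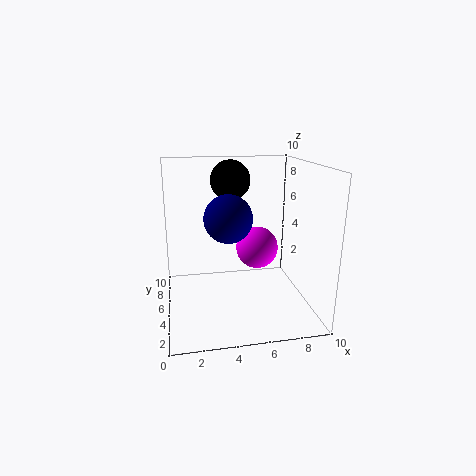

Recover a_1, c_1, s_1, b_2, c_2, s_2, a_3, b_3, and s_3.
a_1 = 6.5, c_1 = 4, s_1 = 1.5, b_2 = 8, c_2 = 8.5, s_2 = 1.5, a_3 = 4, b_3 = 3, s_3 = 1.5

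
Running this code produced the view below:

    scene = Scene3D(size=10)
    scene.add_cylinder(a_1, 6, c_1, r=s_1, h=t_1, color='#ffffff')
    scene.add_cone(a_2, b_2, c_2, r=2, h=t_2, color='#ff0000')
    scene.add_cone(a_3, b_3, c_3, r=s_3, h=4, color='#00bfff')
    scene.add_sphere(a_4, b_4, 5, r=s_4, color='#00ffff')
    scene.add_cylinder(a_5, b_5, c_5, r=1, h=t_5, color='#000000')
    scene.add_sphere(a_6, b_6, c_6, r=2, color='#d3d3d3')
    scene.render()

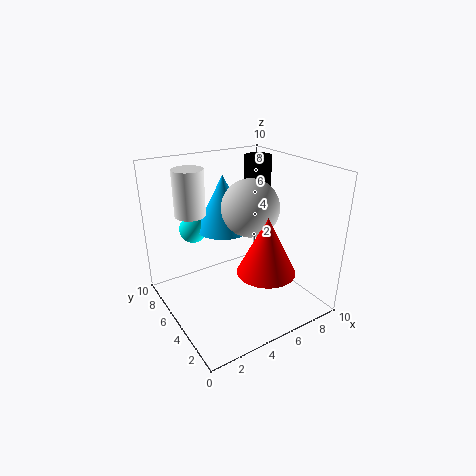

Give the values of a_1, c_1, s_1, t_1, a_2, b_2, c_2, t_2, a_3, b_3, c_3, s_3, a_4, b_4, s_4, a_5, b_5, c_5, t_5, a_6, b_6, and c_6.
a_1 = 2; c_1 = 7; s_1 = 1; t_1 = 3; a_2 = 6; b_2 = 3; c_2 = 3; t_2 = 4; a_3 = 5; b_3 = 7; c_3 = 5; s_3 = 2; a_4 = 3; b_4 = 8; s_4 = 1; a_5 = 8; b_5 = 7; c_5 = 7; t_5 = 3; a_6 = 6; b_6 = 5; c_6 = 7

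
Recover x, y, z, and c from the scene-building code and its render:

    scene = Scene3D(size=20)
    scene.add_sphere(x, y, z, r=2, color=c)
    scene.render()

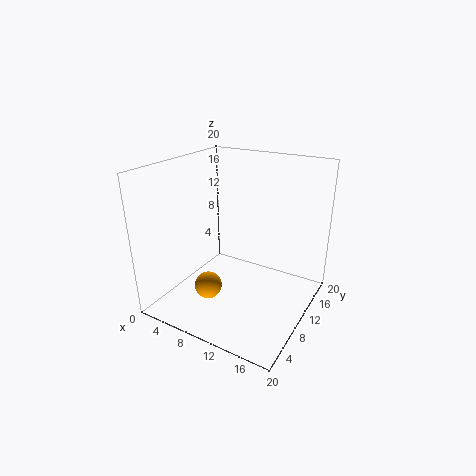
x = 6, y = 8, z = 2, c = 'orange'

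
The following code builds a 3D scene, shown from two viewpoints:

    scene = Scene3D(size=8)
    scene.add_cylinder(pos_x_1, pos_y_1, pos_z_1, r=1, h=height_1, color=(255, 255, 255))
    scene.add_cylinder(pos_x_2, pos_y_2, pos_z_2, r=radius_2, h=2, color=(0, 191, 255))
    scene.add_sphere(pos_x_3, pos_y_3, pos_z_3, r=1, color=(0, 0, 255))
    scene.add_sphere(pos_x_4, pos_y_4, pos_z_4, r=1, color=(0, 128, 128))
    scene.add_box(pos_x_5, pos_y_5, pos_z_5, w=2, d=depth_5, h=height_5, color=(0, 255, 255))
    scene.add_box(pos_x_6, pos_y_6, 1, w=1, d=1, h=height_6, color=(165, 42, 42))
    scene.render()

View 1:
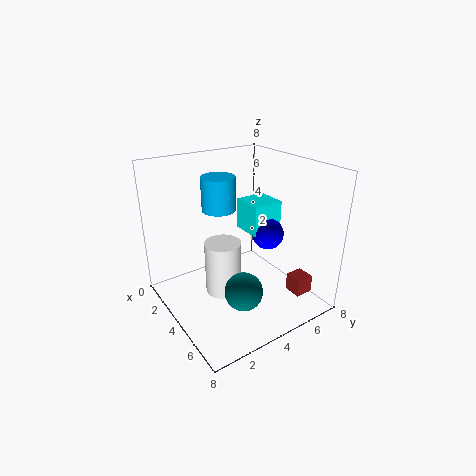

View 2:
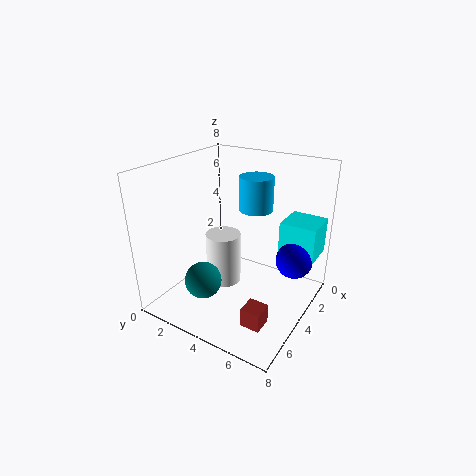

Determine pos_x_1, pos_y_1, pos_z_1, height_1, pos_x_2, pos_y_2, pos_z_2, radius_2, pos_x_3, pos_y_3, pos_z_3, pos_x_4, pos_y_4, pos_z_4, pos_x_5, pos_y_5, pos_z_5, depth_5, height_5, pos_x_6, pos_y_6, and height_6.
pos_x_1 = 4, pos_y_1 = 3, pos_z_1 = 1, height_1 = 3, pos_x_2 = 2, pos_y_2 = 4, pos_z_2 = 5, radius_2 = 1, pos_x_3 = 3, pos_y_3 = 7, pos_z_3 = 3, pos_x_4 = 6, pos_y_4 = 3, pos_z_4 = 2, pos_x_5 = 1, pos_y_5 = 6, pos_z_5 = 3, depth_5 = 2, height_5 = 2, pos_x_6 = 6, pos_y_6 = 6, height_6 = 1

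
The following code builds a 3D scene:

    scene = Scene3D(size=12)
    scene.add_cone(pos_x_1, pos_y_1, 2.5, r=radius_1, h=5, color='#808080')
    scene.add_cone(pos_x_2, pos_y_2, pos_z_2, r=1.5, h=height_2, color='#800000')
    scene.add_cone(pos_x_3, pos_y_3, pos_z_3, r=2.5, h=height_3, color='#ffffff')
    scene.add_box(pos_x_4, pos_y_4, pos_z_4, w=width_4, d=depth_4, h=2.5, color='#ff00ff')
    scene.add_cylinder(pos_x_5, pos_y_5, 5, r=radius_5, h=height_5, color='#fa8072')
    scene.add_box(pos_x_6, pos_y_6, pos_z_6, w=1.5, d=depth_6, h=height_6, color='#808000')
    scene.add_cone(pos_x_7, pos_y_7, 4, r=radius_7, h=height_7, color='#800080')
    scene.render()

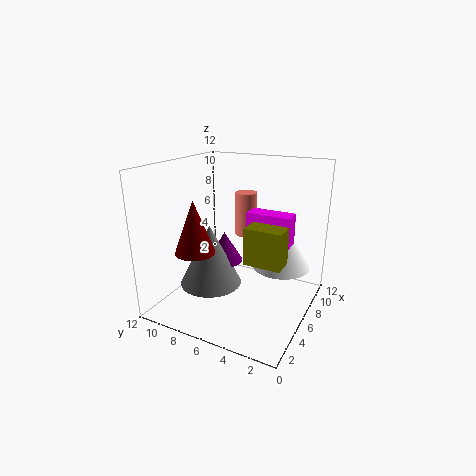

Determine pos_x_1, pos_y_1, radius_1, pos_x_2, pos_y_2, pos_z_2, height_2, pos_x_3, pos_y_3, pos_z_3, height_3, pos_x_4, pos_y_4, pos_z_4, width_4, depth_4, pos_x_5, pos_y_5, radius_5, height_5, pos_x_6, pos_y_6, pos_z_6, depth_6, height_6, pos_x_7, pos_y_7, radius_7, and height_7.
pos_x_1 = 4; pos_y_1 = 7.5; radius_1 = 2.5; pos_x_2 = 2; pos_y_2 = 7.5; pos_z_2 = 6; height_2 = 4; pos_x_3 = 8.5; pos_y_3 = 3; pos_z_3 = 3; height_3 = 4; pos_x_4 = 5.5; pos_y_4 = 1.5; pos_z_4 = 6; width_4 = 1.5; depth_4 = 3.5; pos_x_5 = 9.5; pos_y_5 = 7; radius_5 = 1; height_5 = 4; pos_x_6 = 1; pos_y_6 = 0.5; pos_z_6 = 6.5; depth_6 = 2.5; height_6 = 2.5; pos_x_7 = 5.5; pos_y_7 = 7; radius_7 = 1.5; height_7 = 2.5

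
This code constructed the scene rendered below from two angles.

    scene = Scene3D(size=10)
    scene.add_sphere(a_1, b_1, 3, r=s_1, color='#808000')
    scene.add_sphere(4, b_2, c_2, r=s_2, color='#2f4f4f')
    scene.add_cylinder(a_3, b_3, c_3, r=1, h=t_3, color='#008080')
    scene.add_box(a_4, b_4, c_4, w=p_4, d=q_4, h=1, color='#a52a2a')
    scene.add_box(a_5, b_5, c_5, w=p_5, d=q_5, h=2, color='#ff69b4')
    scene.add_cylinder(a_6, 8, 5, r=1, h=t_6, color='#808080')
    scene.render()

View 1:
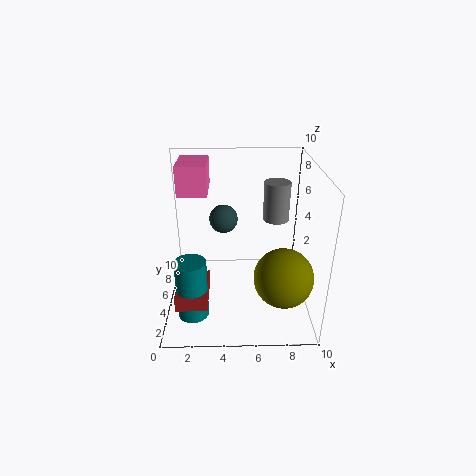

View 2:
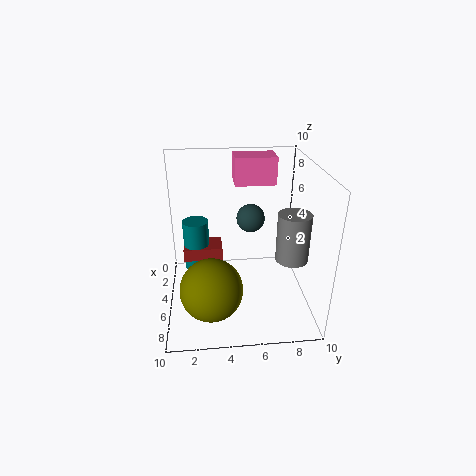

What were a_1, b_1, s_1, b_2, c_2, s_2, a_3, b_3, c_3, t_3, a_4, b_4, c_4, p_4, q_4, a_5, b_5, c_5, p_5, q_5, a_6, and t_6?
a_1 = 8; b_1 = 3; s_1 = 2; b_2 = 6; c_2 = 6; s_2 = 1; a_3 = 2; b_3 = 2; c_3 = 1; t_3 = 4; a_4 = 1; b_4 = 1; c_4 = 2; p_4 = 2; q_4 = 3; a_5 = 1; b_5 = 5; c_5 = 8; p_5 = 2; q_5 = 3; a_6 = 8; t_6 = 3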